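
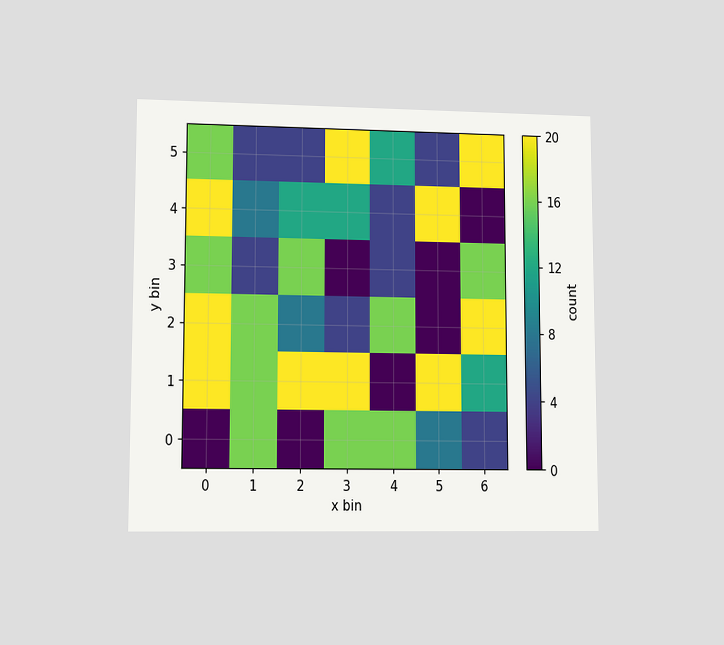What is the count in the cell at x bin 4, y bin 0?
16

The chart is viewed at a slight angle. Matching the cell (4, 0) against the colorbar gives 16.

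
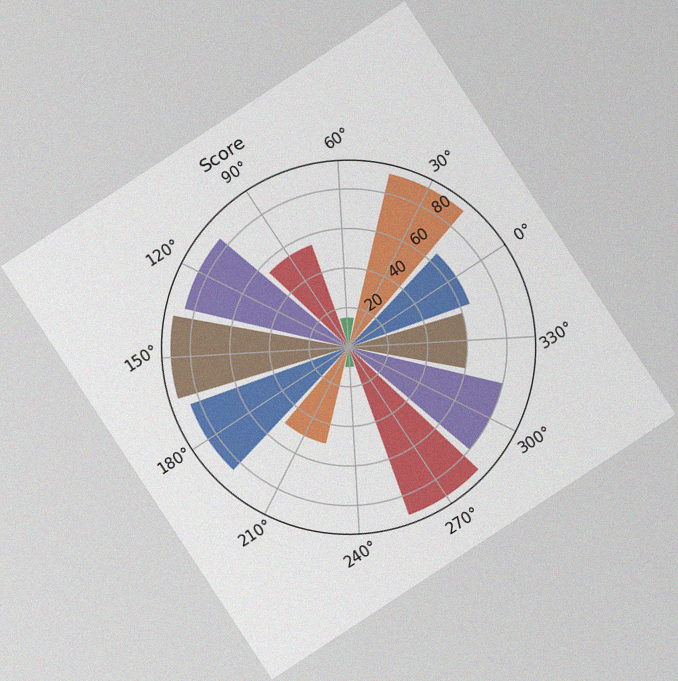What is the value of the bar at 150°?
90

The chart is tilted about 33° counter-clockwise, with some photo noise. The bar at 150° reaches 90 on the radial axis.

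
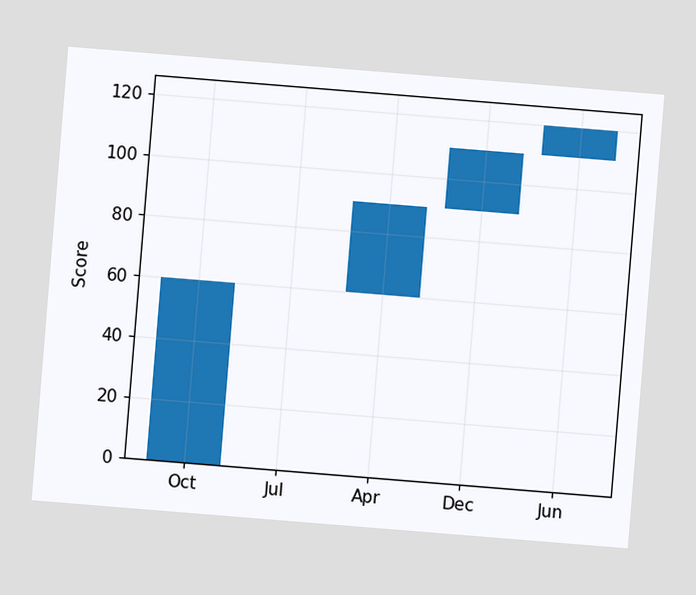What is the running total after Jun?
120

The chart is tilted about 5° clockwise. After Jun the running total reaches 120.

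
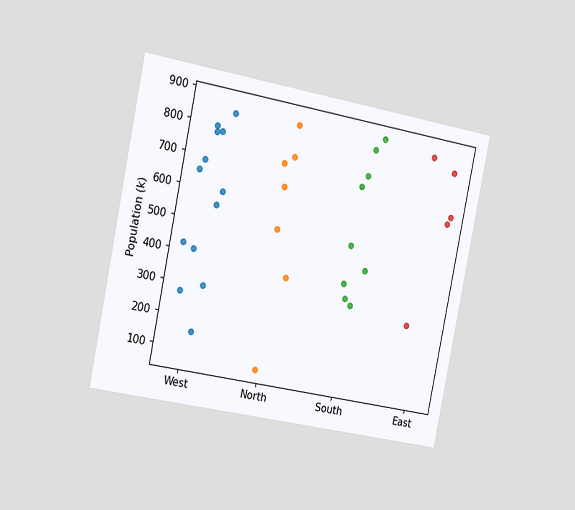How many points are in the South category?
9

The chart is tilted about 11° clockwise and viewed slightly from the left. Counting the markers in the South column gives 9.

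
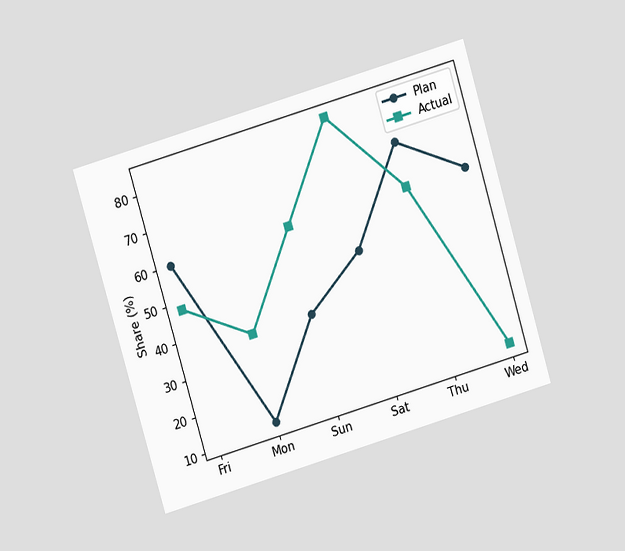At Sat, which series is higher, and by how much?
The chart is tilted about 17° counter-clockwise and viewed at a slight angle. At Sat, Actual sits above the other line by 36%.

Actual, by 36%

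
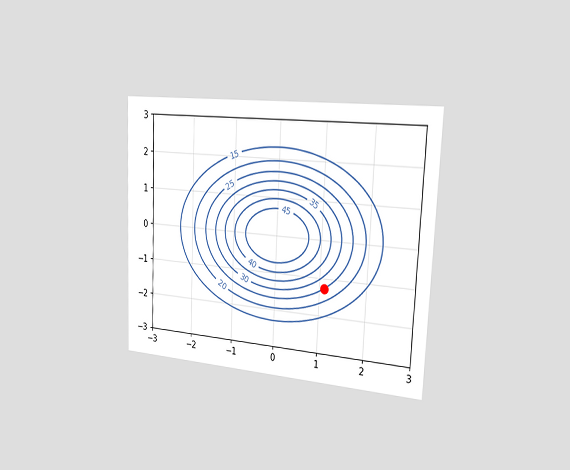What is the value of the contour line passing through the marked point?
25

The chart is tilted about 2° clockwise and viewed slightly from the right. The marked point sits on the contour labelled 25.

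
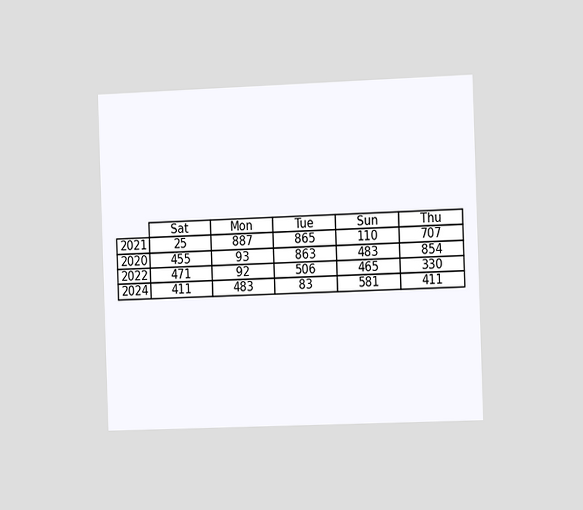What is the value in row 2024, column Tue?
83

The chart is tilted about 2° counter-clockwise and viewed slightly from the right. The (2024, Tue) cell reads 83.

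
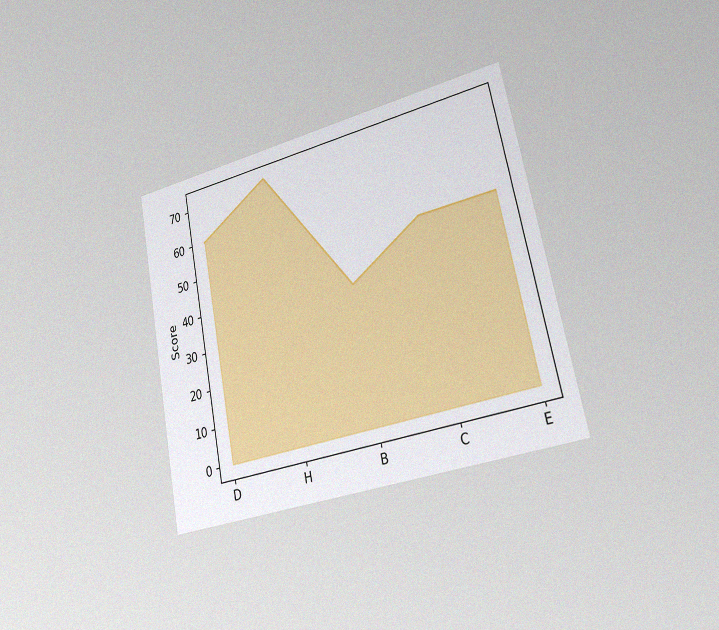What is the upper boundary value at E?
48

The chart is tilted about 11° counter-clockwise and viewed slightly from the right, with some photo noise. At E the upper boundary is at 48.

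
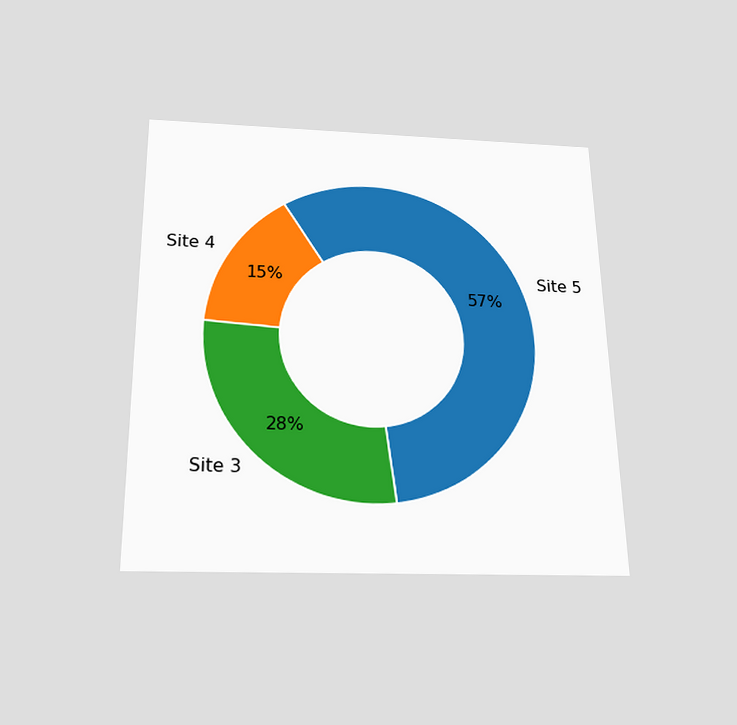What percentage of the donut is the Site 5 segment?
57%

The chart is viewed slightly from below. The Site 5 segment takes up 57% of the ring.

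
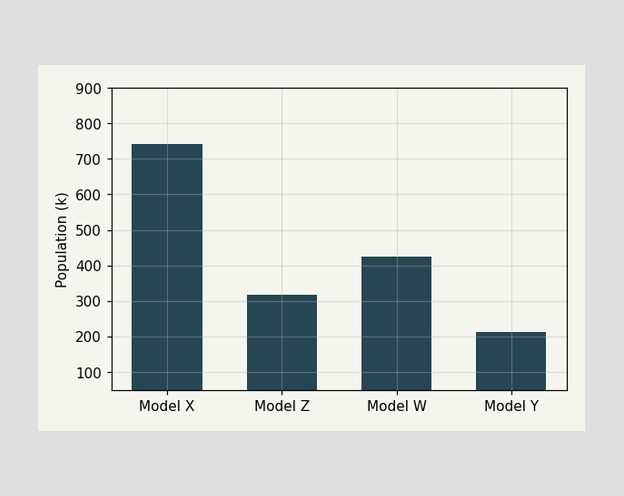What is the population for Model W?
Reading along the chart's y-axis, the Model W bar reaches 424k.

424k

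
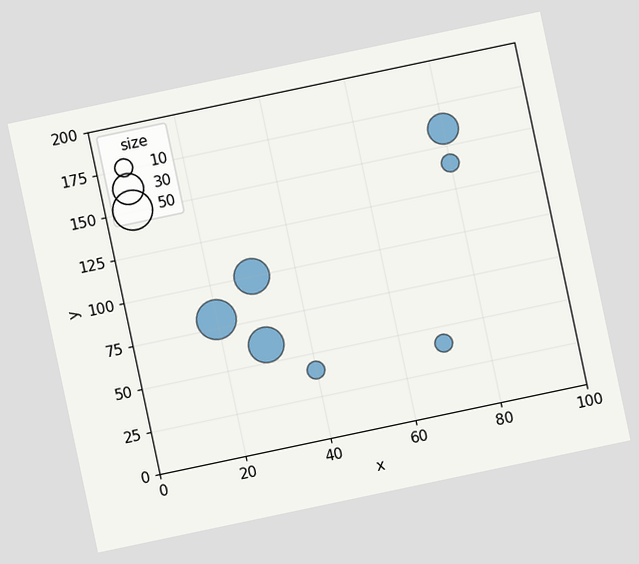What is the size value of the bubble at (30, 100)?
The chart is tilted about 12° counter-clockwise. Matching the bubble at (30, 100) against the size legend gives 40.

40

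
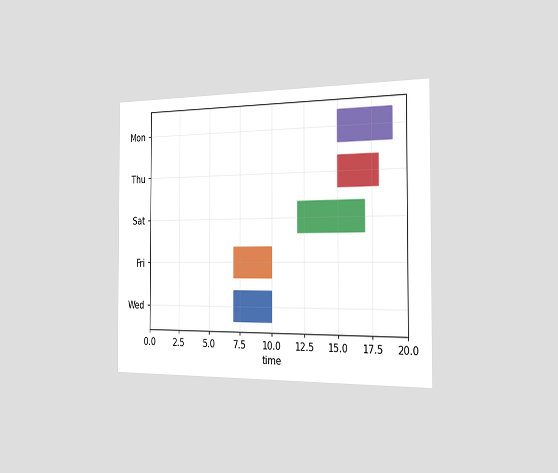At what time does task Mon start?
15

The chart is viewed slightly from the right. The Mon bar begins at t=15.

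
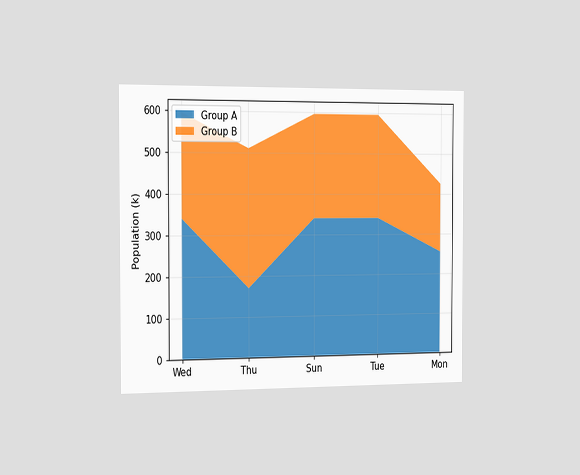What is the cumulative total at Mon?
425k

The chart is viewed slightly from the left. The stacked total at Mon reaches 425k.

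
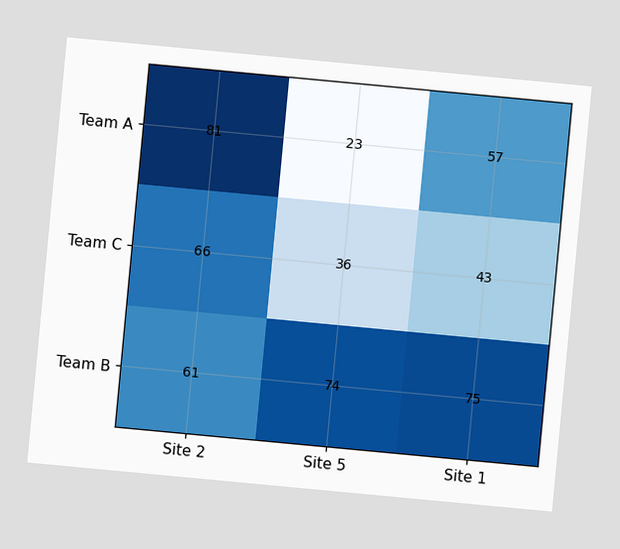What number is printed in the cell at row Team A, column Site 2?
The chart is tilted about 5° clockwise. The (Team A, Site 2) cell reads 81.

81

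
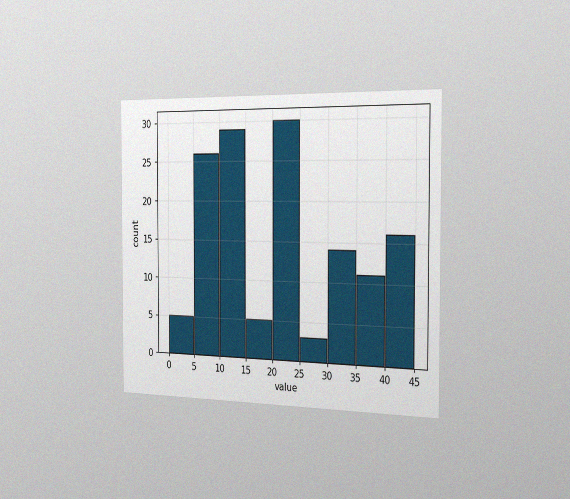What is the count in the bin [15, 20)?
5

The chart is viewed slightly from the right, with some photo noise. The [15, 20) bin has height 5.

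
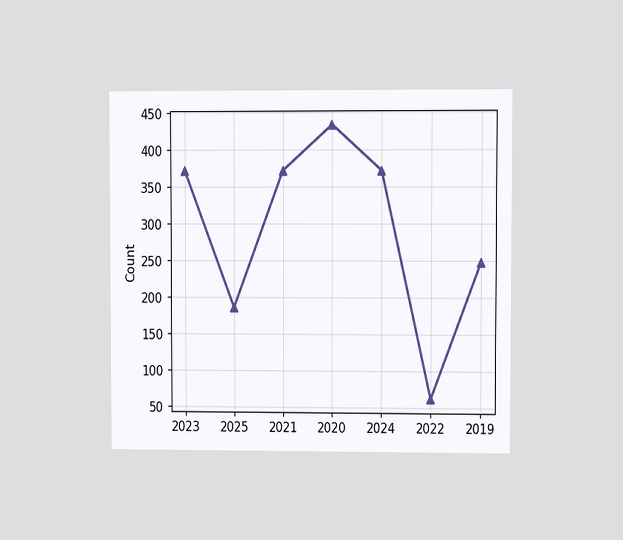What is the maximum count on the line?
The chart is viewed at a slight angle. The highest point is at 2020, and reading across to the y-axis gives 434.

434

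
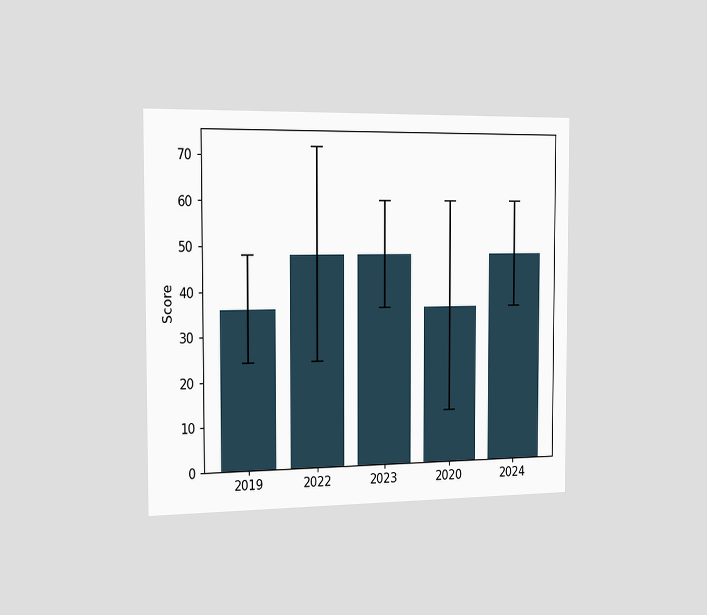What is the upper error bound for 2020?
60

The chart is viewed slightly from the left. The 2020 bar's upper whisker reaches 60.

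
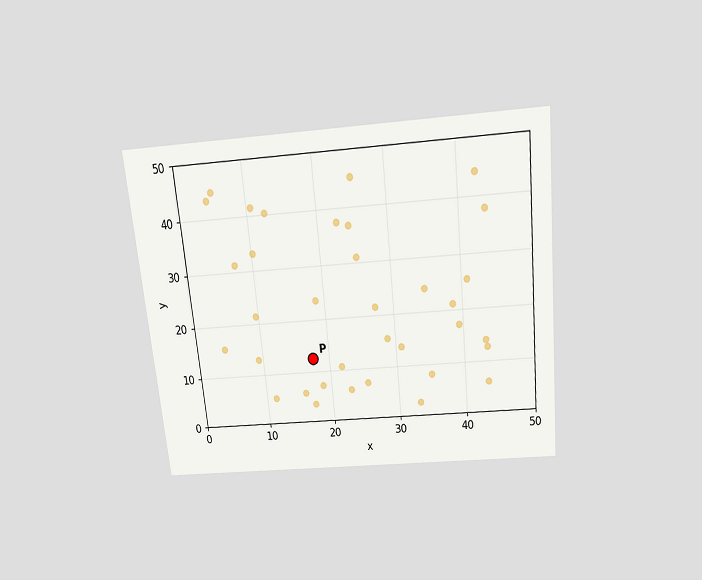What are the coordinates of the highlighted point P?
The chart is tilted about 6° counter-clockwise and viewed slightly from above. Following the gridlines from P to each axis, P sits at (17.5, 12.5).

(17.5, 12.5)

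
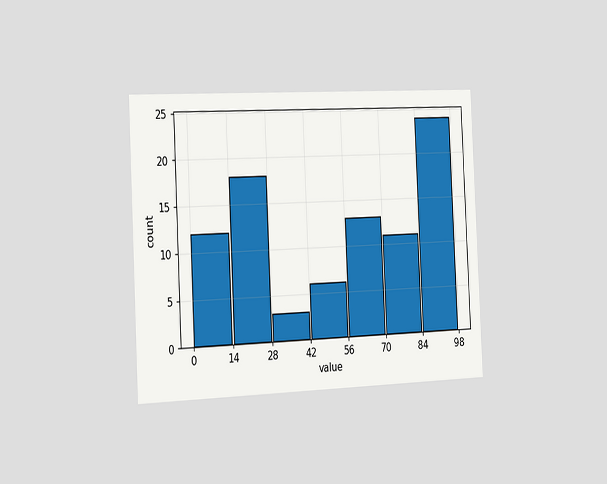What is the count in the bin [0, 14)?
12

The chart is tilted about 3° counter-clockwise and viewed slightly from the left. The [0, 14) bin has height 12.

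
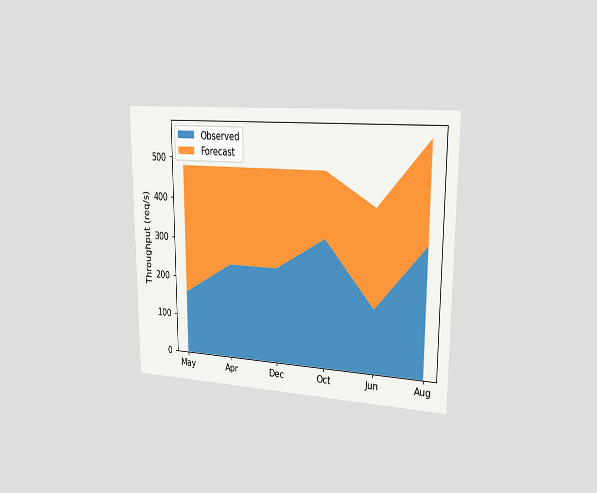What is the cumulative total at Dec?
480req/s

The chart is viewed slightly from the right. The stacked total at Dec reaches 480req/s.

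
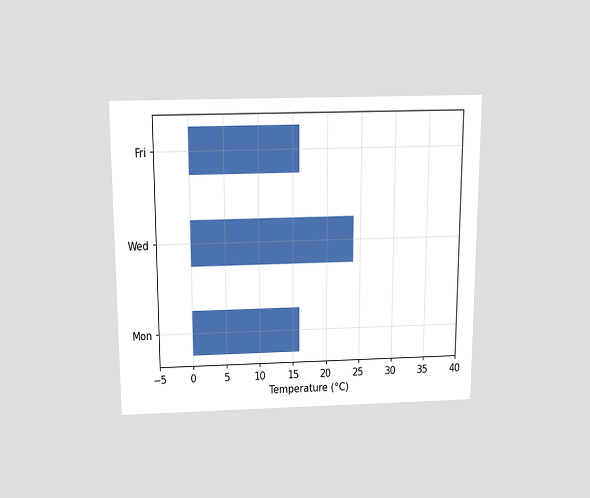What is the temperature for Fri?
16°C

The chart is viewed slightly from above. Reading along the chart's x-axis, the Fri bar reaches 16°C.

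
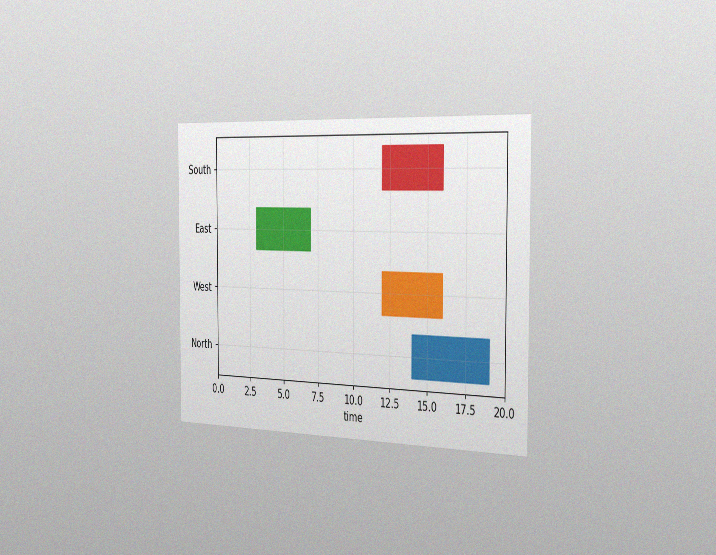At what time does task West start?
12

The chart is viewed slightly from the right, with some photo noise. The West bar begins at t=12.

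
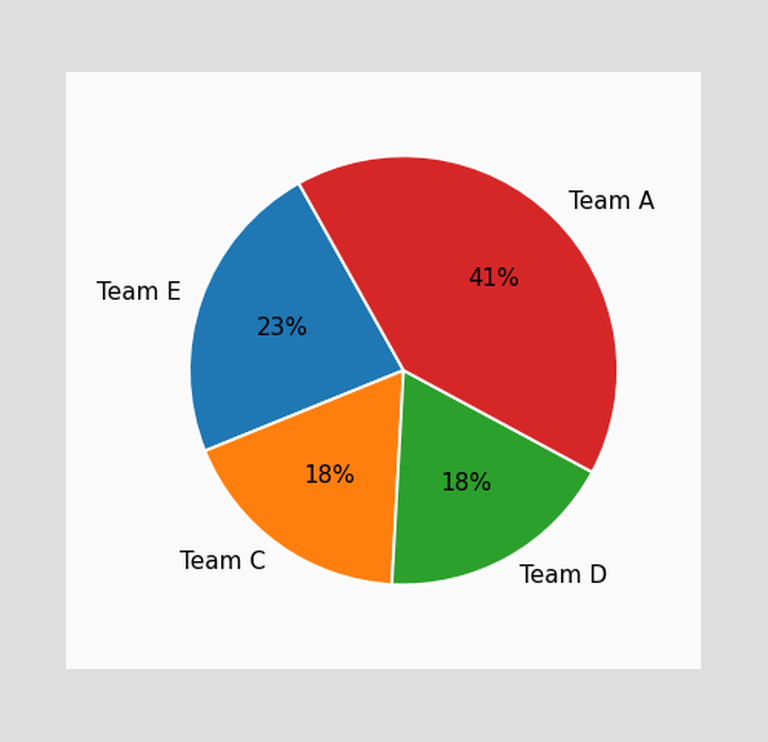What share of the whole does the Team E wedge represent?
23%

The Team E slice takes up 23% of the pie.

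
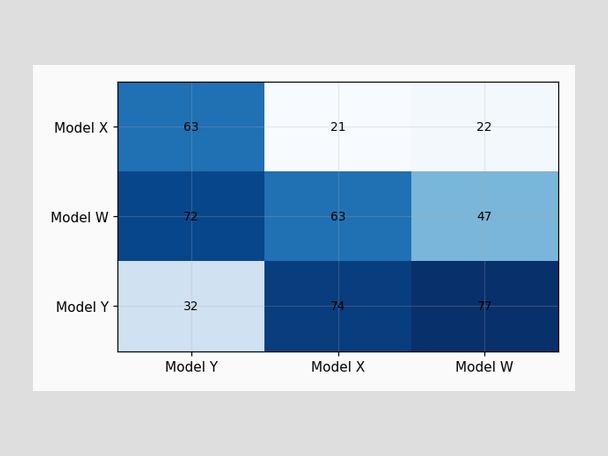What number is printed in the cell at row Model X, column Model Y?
The (Model X, Model Y) cell reads 63.

63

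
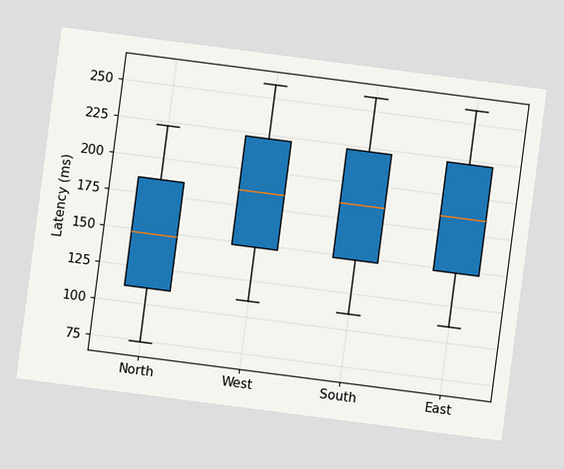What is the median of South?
The chart is tilted about 7° clockwise. The median line in the South box sits at 185ms.

185ms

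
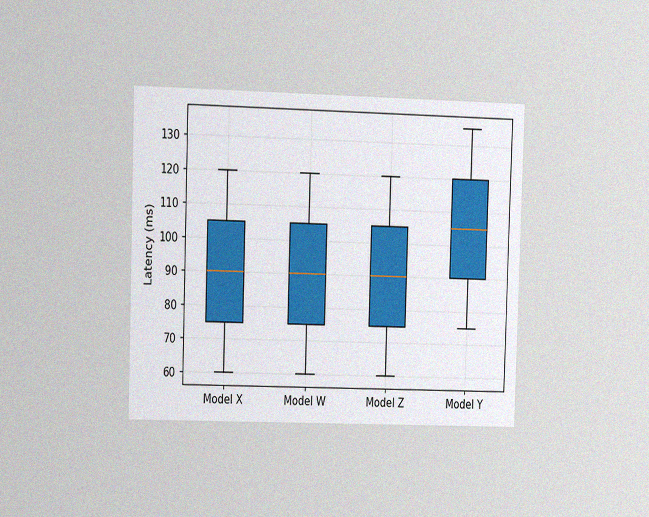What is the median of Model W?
The chart is viewed slightly from the left, with some photo noise. The median line in the Model W box sits at 90ms.

90ms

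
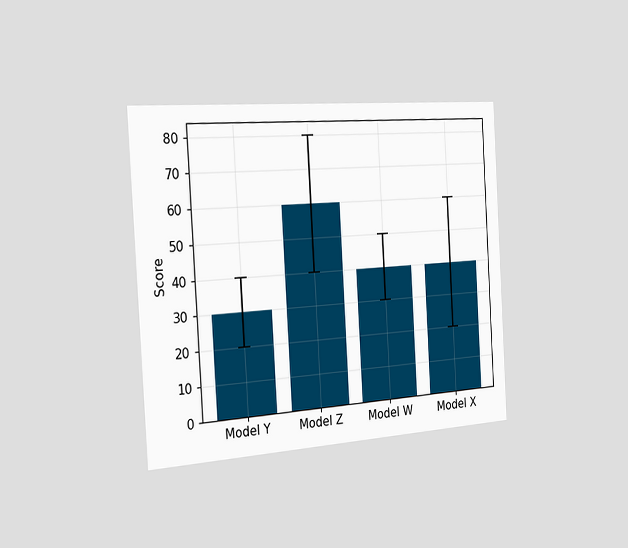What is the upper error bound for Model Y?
40

The chart is tilted about 3° counter-clockwise and viewed slightly from the left. The Model Y bar's upper whisker reaches 40.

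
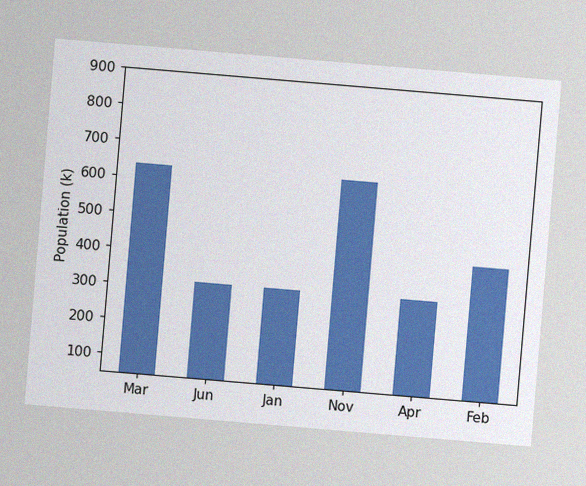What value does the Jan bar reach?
318k

The chart is tilted about 5° clockwise, with some photo noise. Reading along the chart's y-axis, the Jan bar reaches 318k.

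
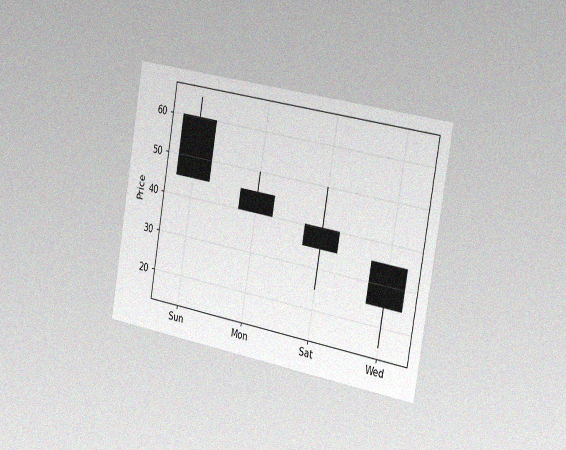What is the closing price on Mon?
40

The chart is tilted about 10° clockwise and viewed slightly from the right, with some photo noise. The Mon candle closes at 40.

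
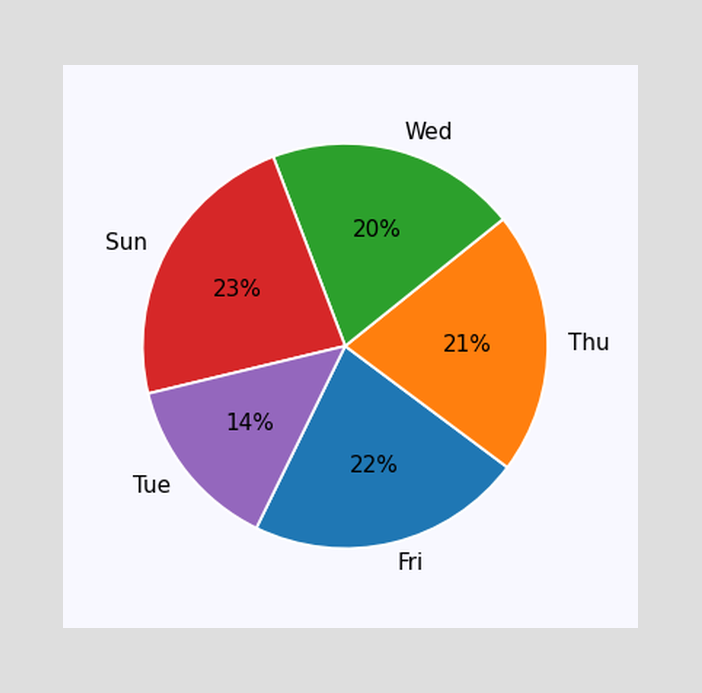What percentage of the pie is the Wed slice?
20%

The Wed slice takes up 20% of the pie.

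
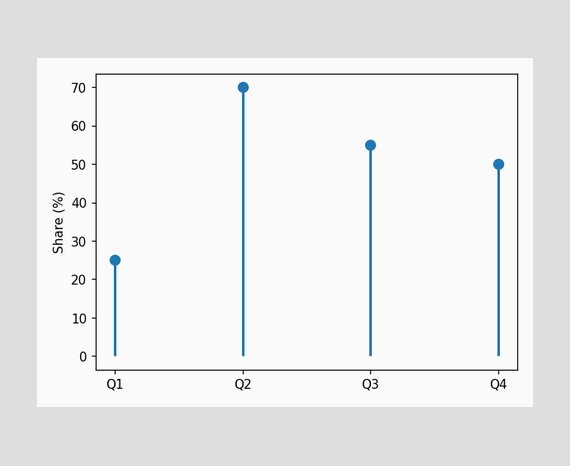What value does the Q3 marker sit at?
55%

The Q3 marker sits at 55%.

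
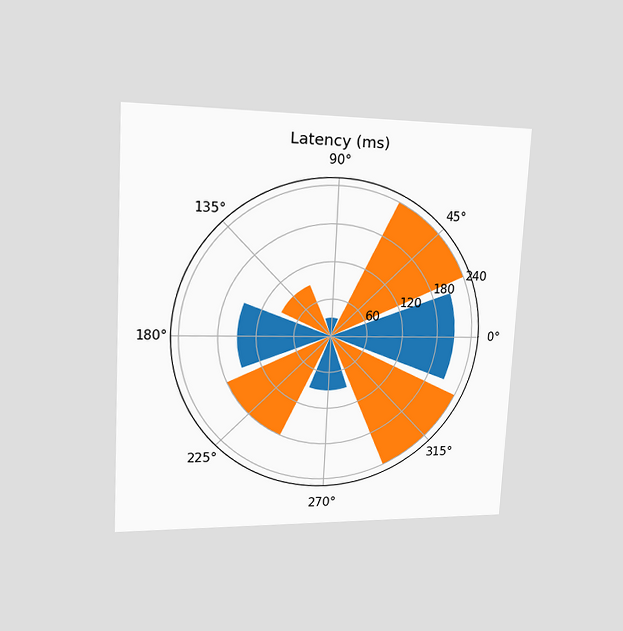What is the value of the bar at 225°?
180ms

The chart is tilted about 3° clockwise and viewed slightly from the left. The bar at 225° reaches 180ms on the radial axis.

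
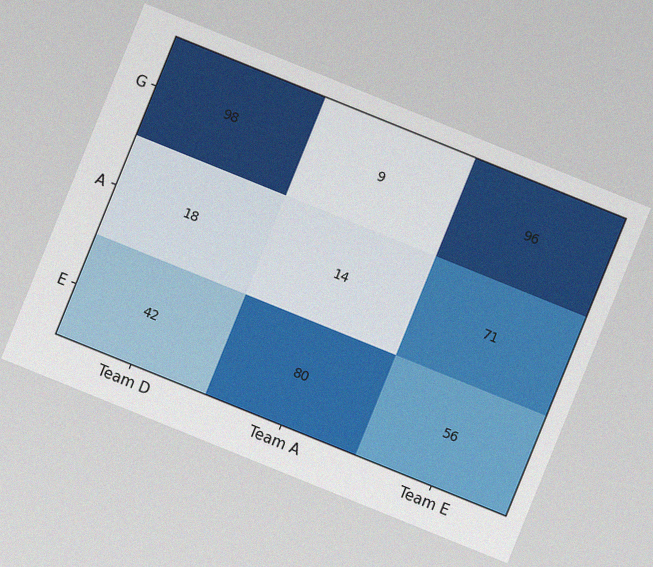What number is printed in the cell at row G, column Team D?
98

The chart is tilted about 22° clockwise, with some photo noise. The (G, Team D) cell reads 98.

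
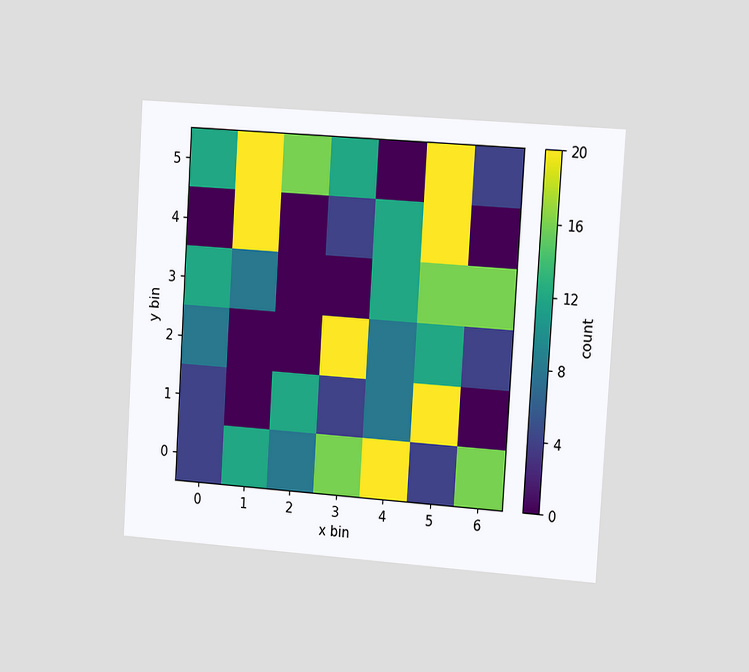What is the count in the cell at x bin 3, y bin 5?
The chart is tilted about 4° clockwise and viewed slightly from the right. Matching the cell (3, 5) against the colorbar gives 12.

12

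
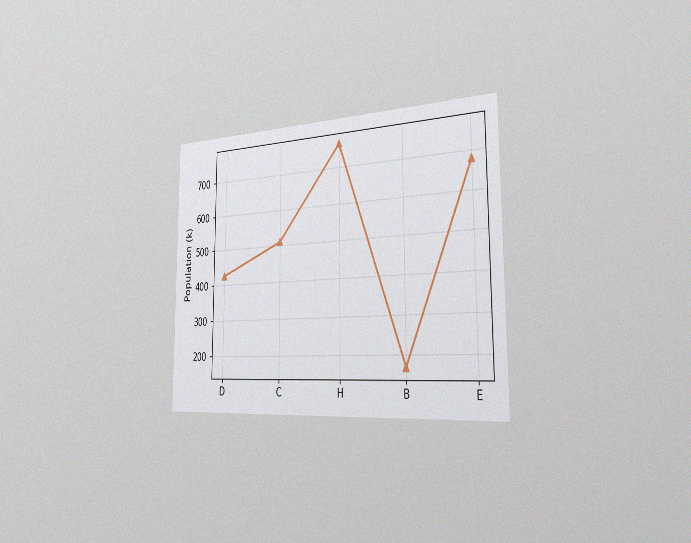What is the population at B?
The chart is viewed slightly from the right, with some photo noise. At B, the line is at 170k.

170k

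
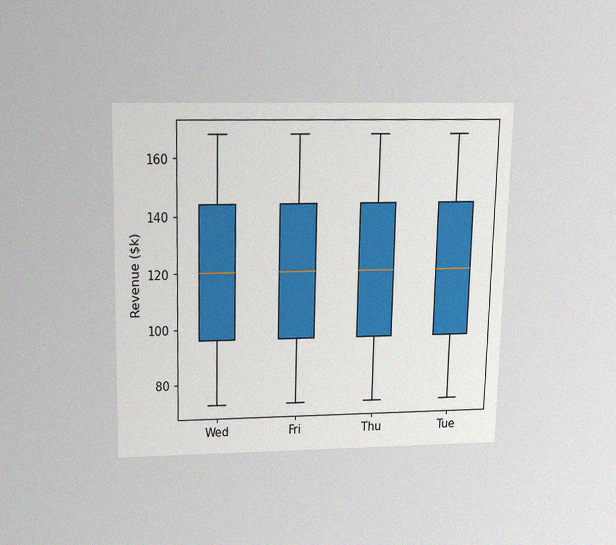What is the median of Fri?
$120k

The chart is viewed slightly from above, with some photo noise. The median line in the Fri box sits at $120k.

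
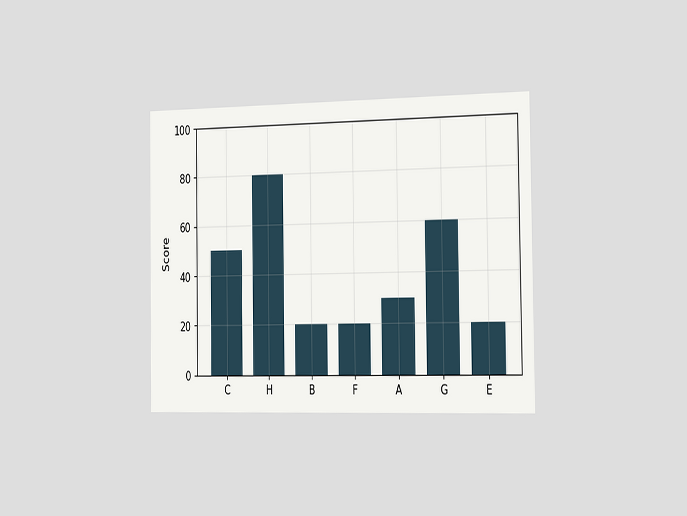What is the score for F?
The chart is viewed slightly from the right. Reading along the chart's y-axis, the F bar reaches 20.

20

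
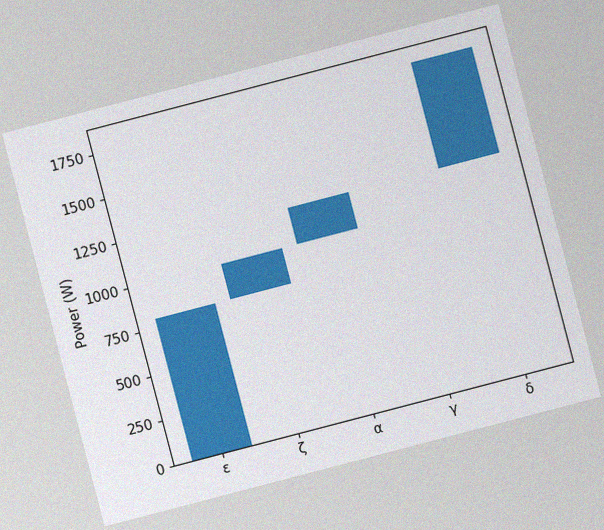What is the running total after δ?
The chart is tilted about 15° counter-clockwise, with some photo noise. After δ the running total reaches 1800W.

1800W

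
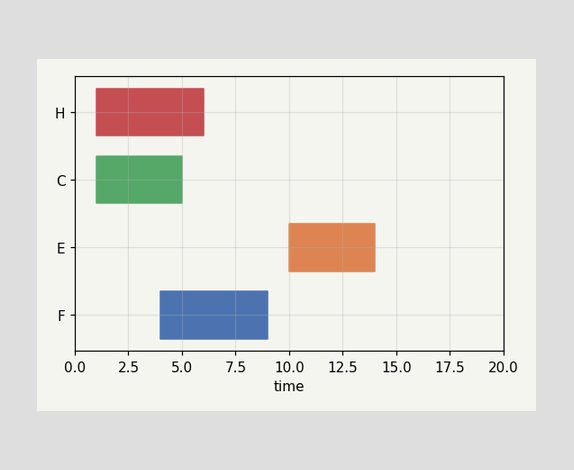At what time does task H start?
The H bar begins at t=1.

1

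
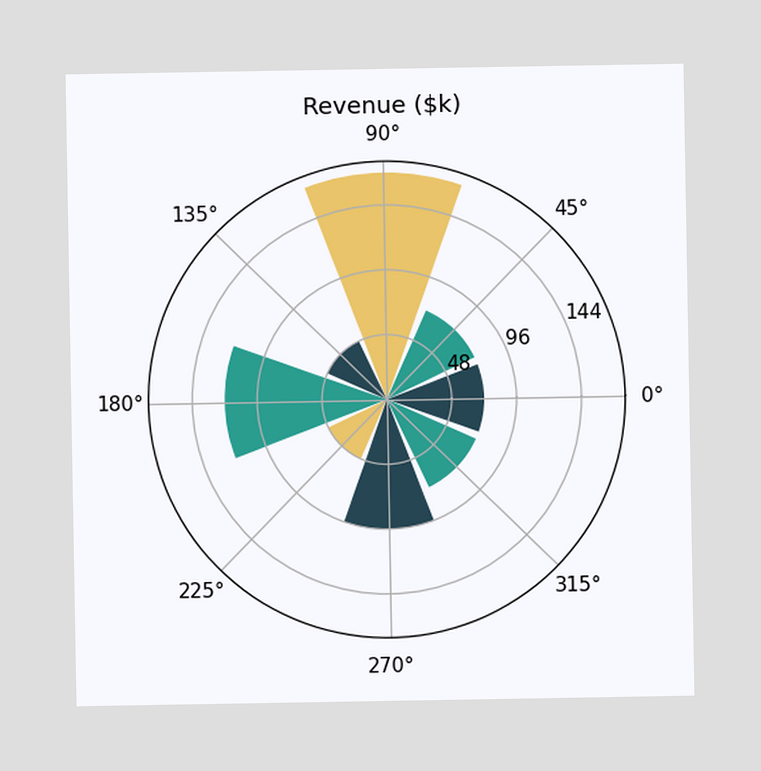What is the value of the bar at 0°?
The bar at 0° reaches $72k on the radial axis.

$72k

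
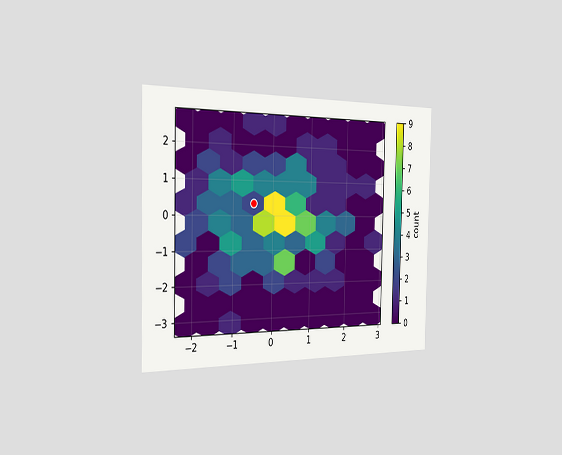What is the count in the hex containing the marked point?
The chart is viewed slightly from the left. The marked hex reads 2 on the colorbar.

2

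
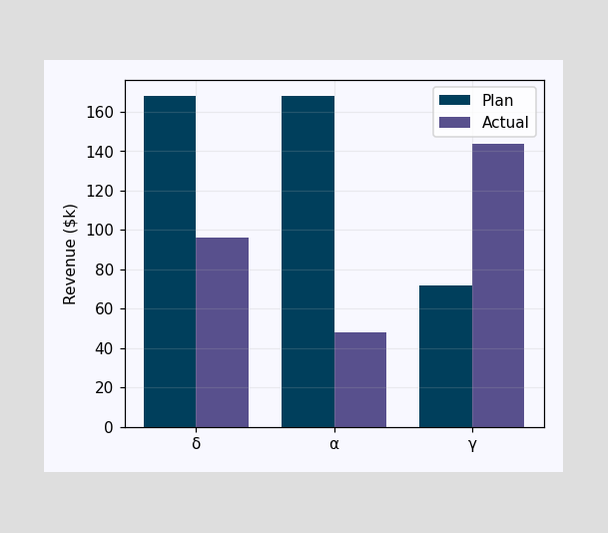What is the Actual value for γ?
$144k

The Actual bar at γ reaches $144k on the y-axis.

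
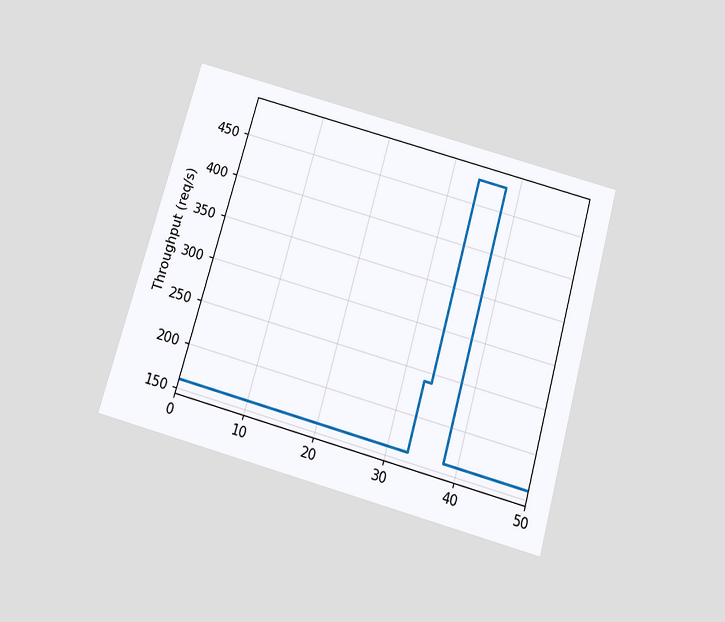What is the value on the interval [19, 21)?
160req/s

The chart is tilted about 16° clockwise and viewed slightly from below. On [19, 21) the step sits at 160req/s.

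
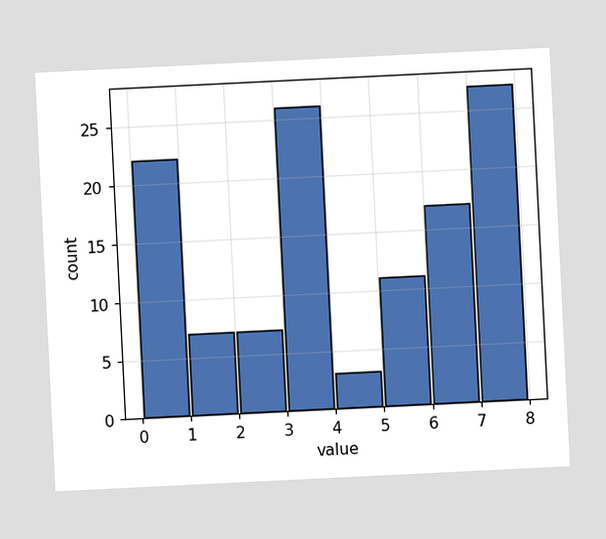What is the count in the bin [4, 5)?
The chart is tilted about 3° counter-clockwise. The [4, 5) bin has height 3.

3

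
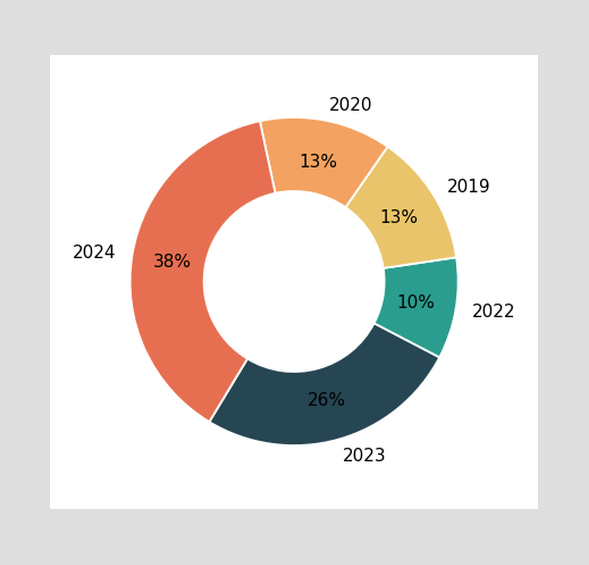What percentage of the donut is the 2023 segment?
26%

The 2023 segment takes up 26% of the ring.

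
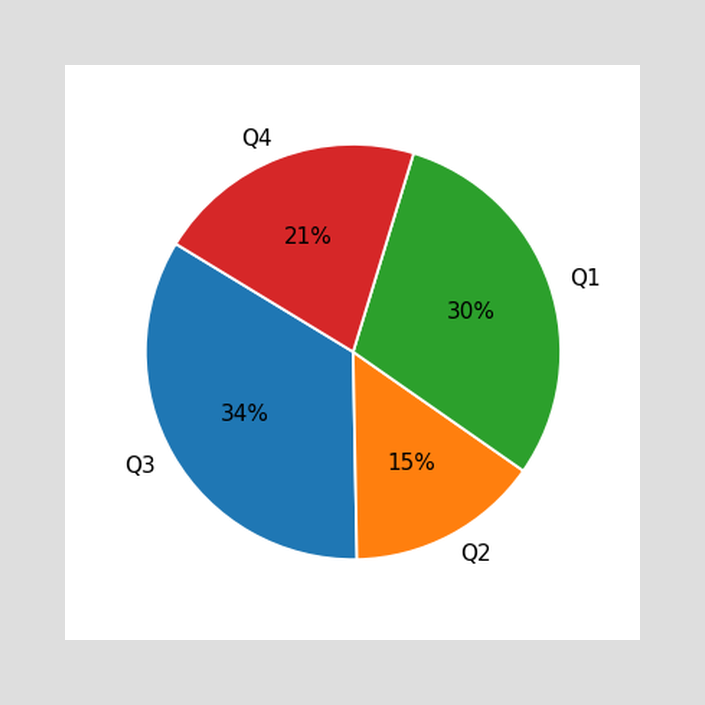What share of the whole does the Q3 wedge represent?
34%

The Q3 slice takes up 34% of the pie.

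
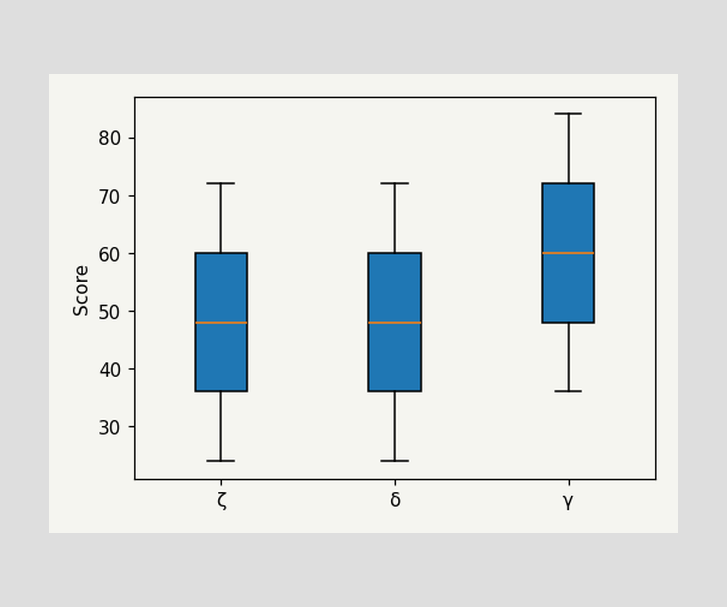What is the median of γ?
The median line in the γ box sits at 60.

60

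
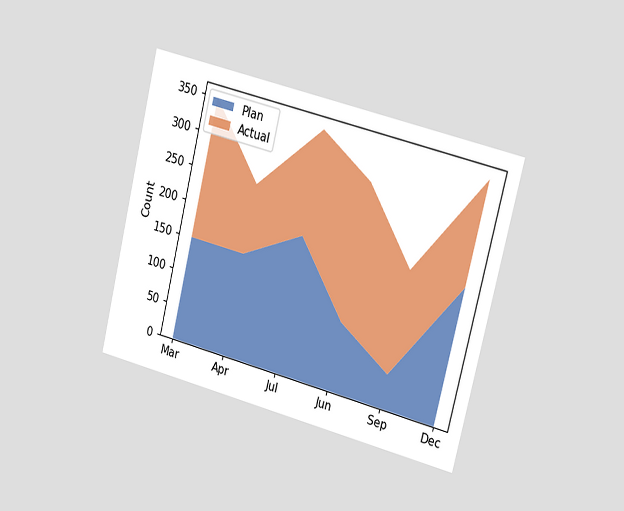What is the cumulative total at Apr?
250

The chart is tilted about 14° clockwise and viewed slightly from the right. The stacked total at Apr reaches 250.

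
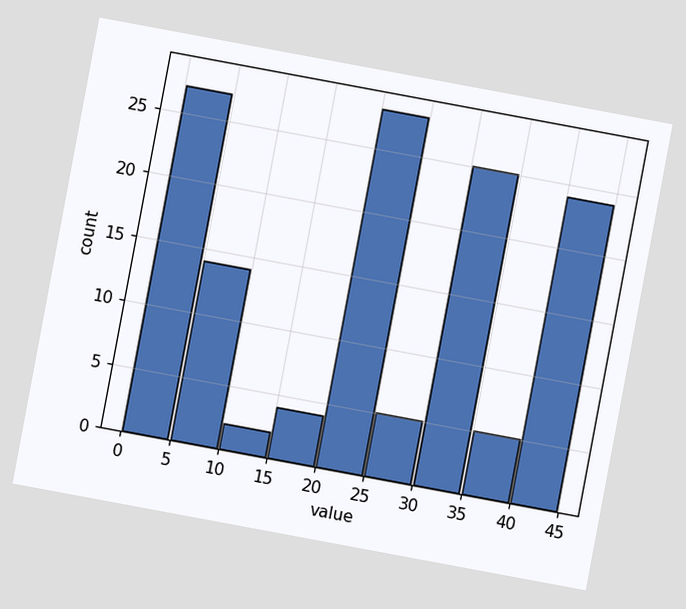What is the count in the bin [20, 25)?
The chart is tilted about 11° clockwise. The [20, 25) bin has height 28.

28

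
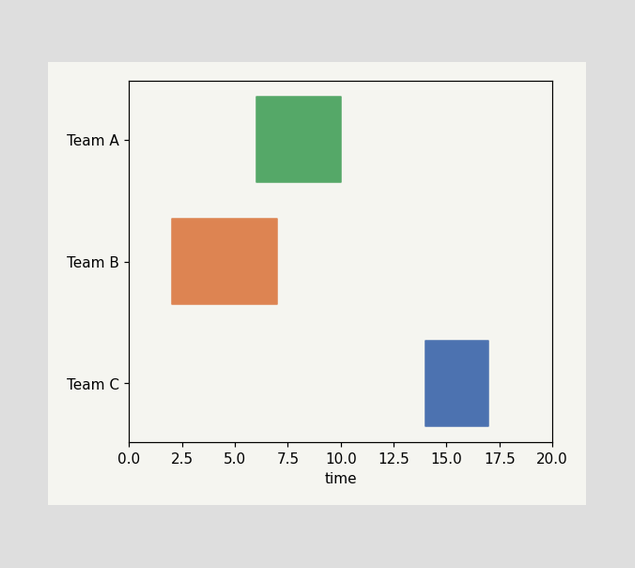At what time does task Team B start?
2

The Team B bar begins at t=2.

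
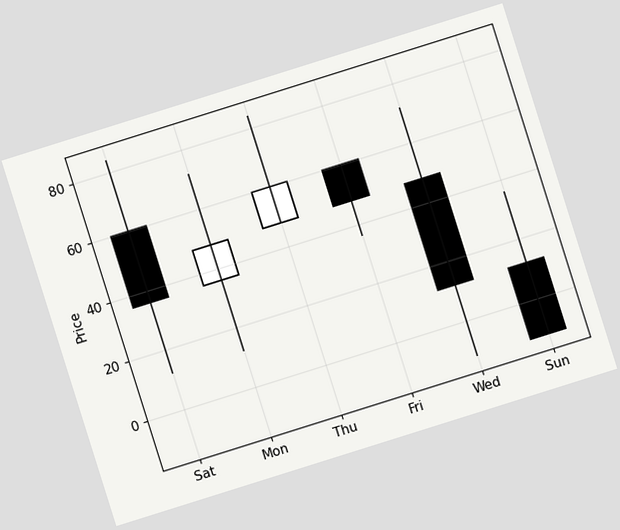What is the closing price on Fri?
The chart is tilted about 17° counter-clockwise. The Fri candle closes at 48.

48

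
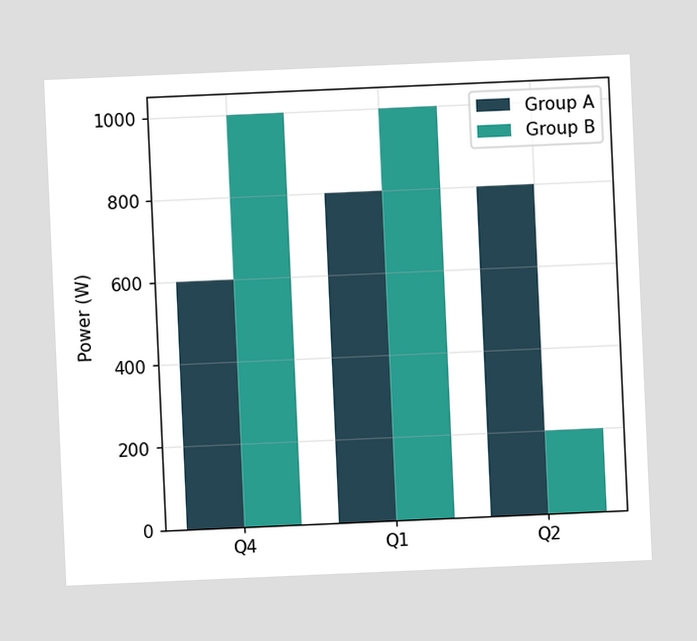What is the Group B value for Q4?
1000W

The chart is tilted about 3° counter-clockwise. The Group B bar at Q4 reaches 1000W on the y-axis.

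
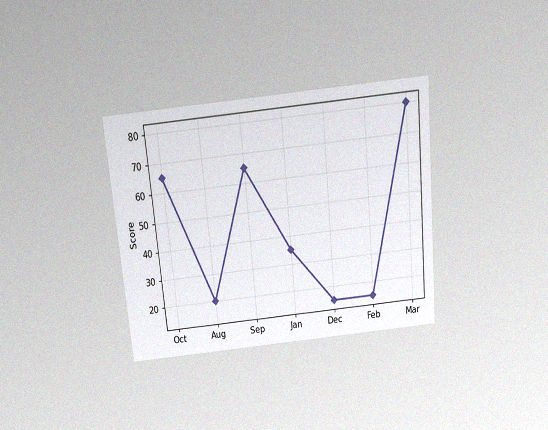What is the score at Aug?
The chart is tilted about 5° counter-clockwise and viewed slightly from above, with some photo noise. At Aug, the line is at 20.

20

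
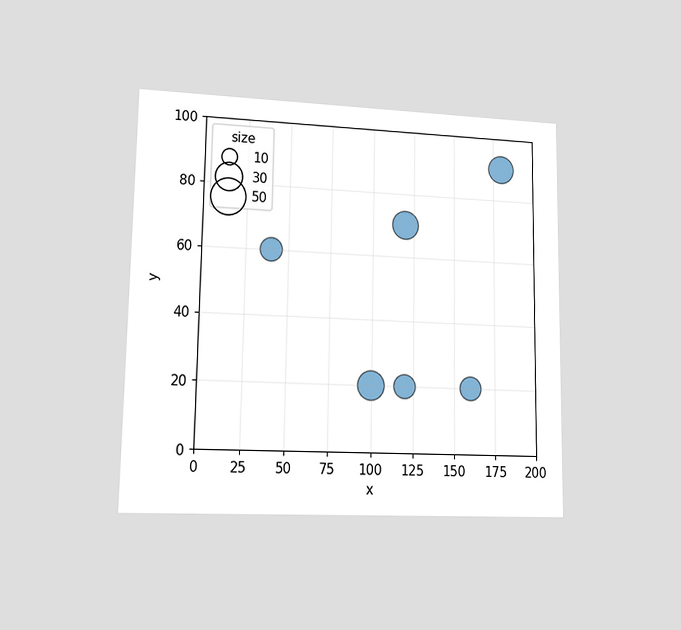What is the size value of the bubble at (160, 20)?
The chart is viewed at a slight angle. Matching the bubble at (160, 20) against the size legend gives 20.

20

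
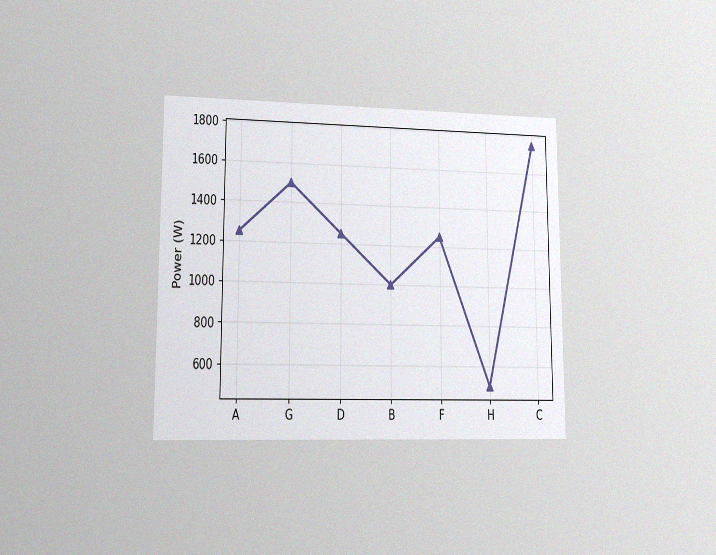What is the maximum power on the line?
The chart is viewed at a slight angle, with some photo noise. The highest point is at C, and reading across to the y-axis gives 1750W.

1750W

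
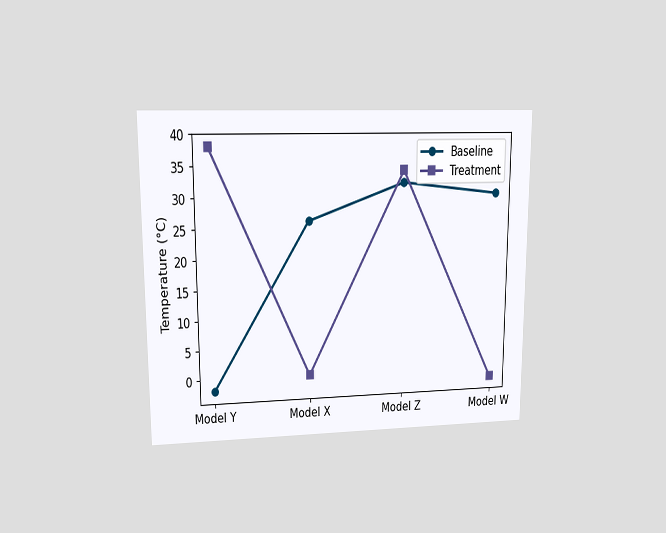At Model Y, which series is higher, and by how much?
Treatment, by 40°C

The chart is viewed at a slight angle. At Model Y, Treatment sits above the other line by 40°C.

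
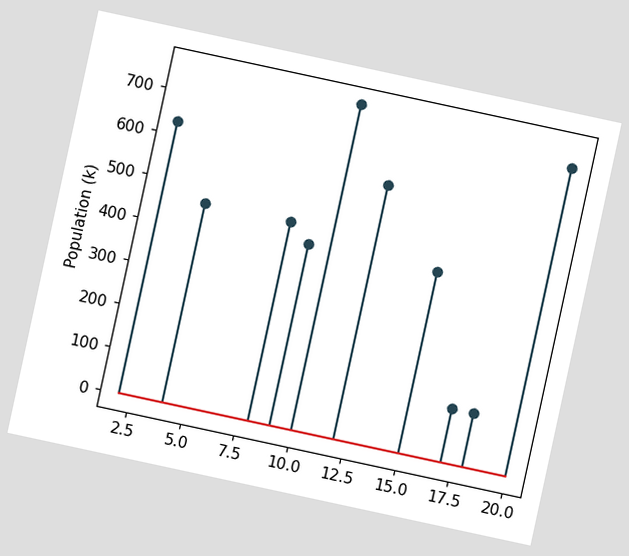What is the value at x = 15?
The chart is tilted about 12° clockwise. The stem at x=15 reaches 420k.

420k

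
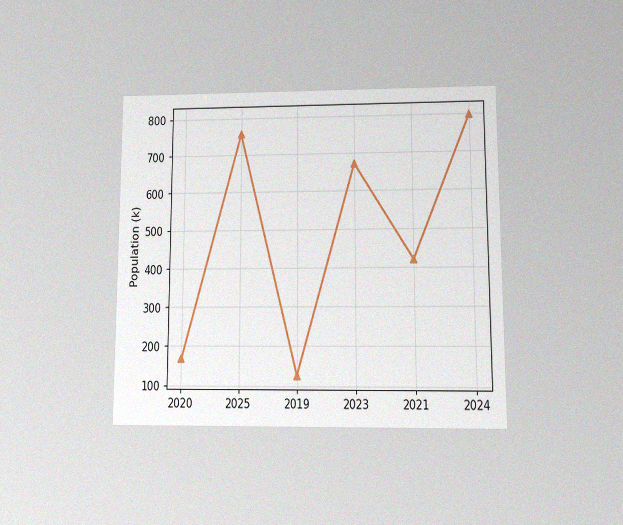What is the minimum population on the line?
The chart is viewed at a slight angle, with some photo noise. The lowest point is at 2019, and reading across to the y-axis gives 126k.

126k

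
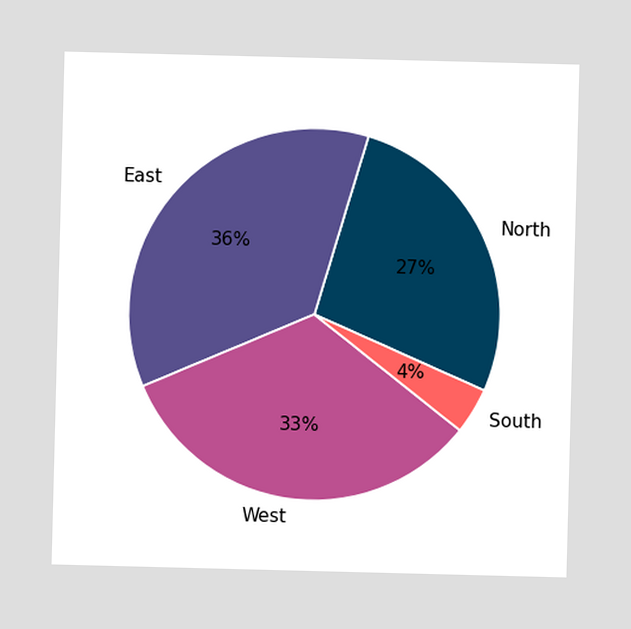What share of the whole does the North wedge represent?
The North slice takes up 27% of the pie.

27%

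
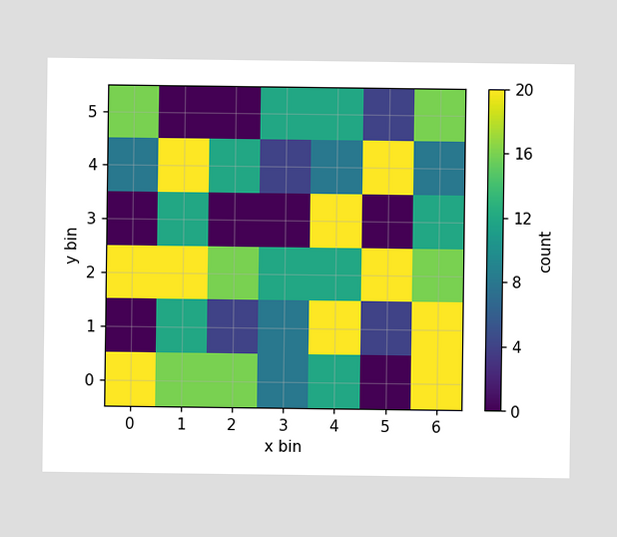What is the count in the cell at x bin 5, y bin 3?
Matching the cell (5, 3) against the colorbar gives 0.

0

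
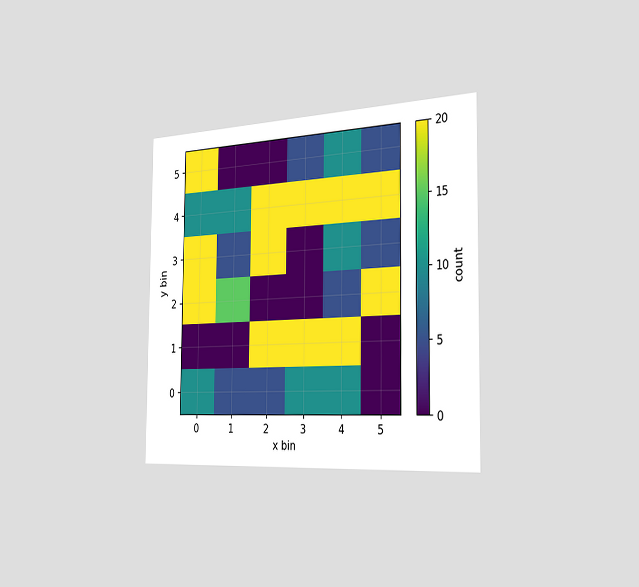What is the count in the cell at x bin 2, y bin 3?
20

The chart is viewed slightly from the right. Matching the cell (2, 3) against the colorbar gives 20.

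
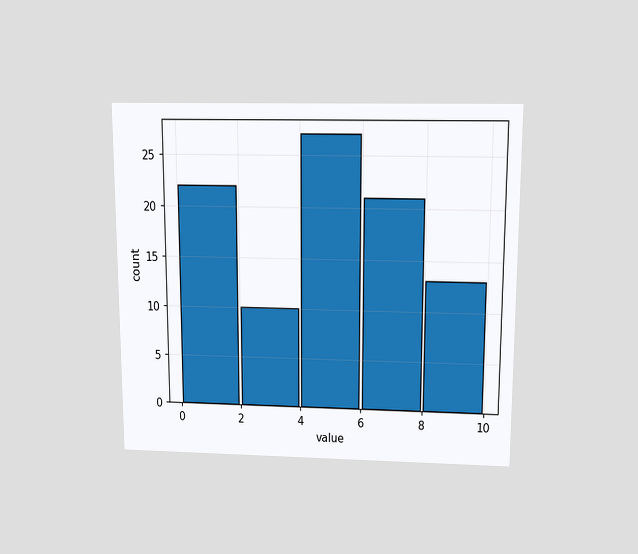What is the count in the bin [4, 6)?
The chart is viewed slightly from above. The [4, 6) bin has height 27.

27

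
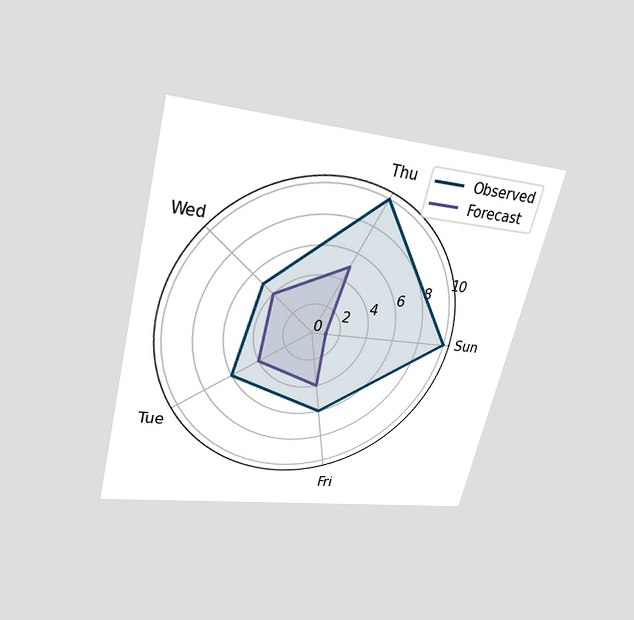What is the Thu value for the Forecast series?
The chart is tilted about 14° clockwise and viewed slightly from above. On the Thu axis, Forecast reaches 5.

5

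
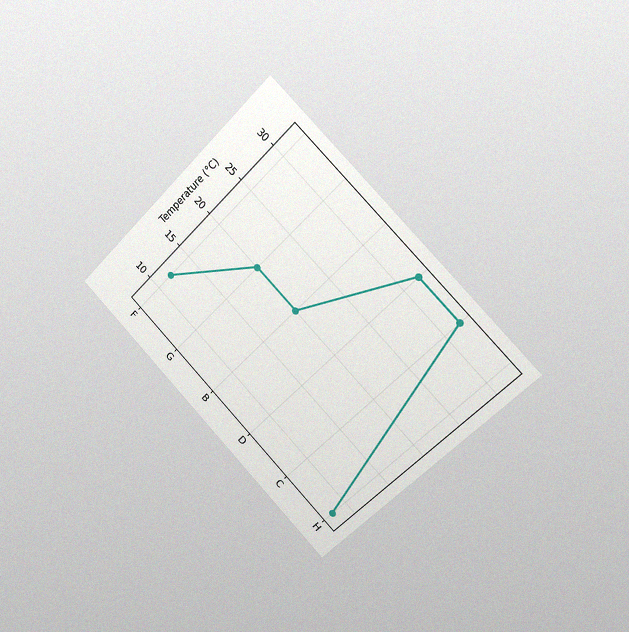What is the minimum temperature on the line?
8°C

The chart is tilted about 45° clockwise and viewed slightly from the right, with some photo noise. The lowest point is at H, and reading across to the y-axis gives 8°C.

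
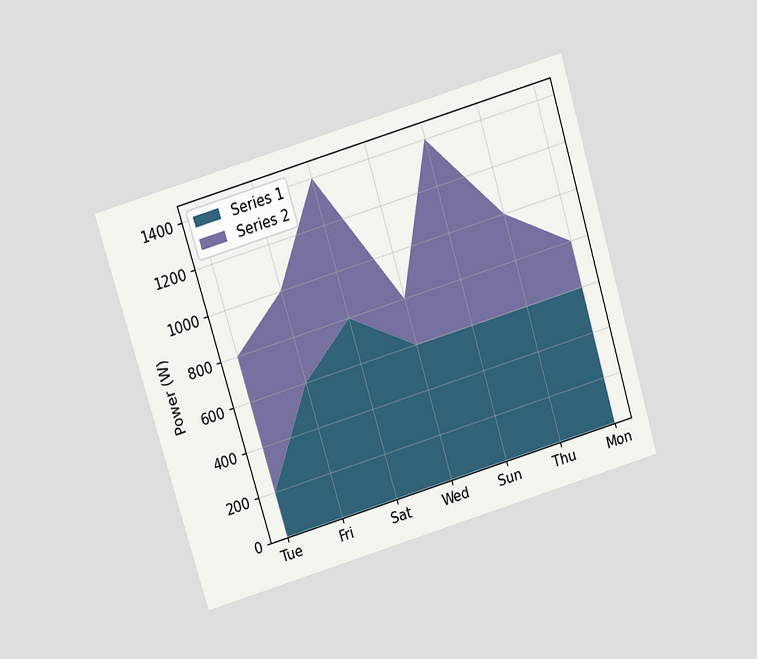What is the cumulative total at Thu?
1000W

The chart is tilted about 17° counter-clockwise and viewed at a slight angle. The stacked total at Thu reaches 1000W.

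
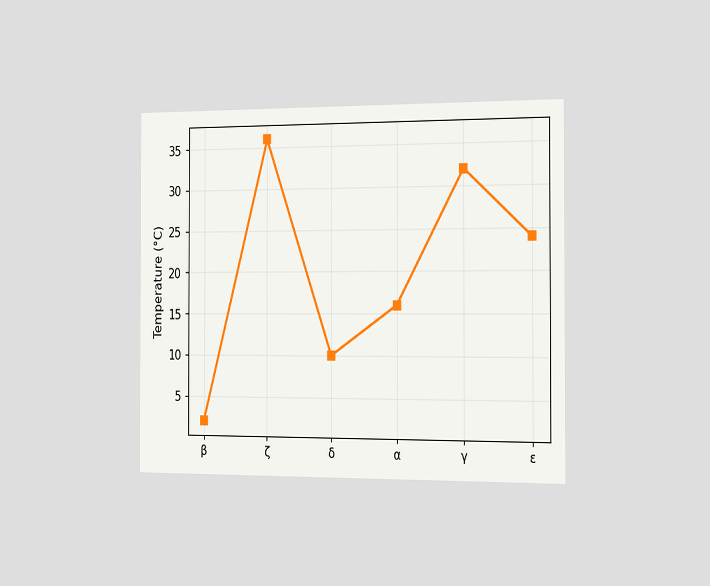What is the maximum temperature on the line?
The chart is viewed slightly from the right. The highest point is at ζ, and reading across to the y-axis gives 36°C.

36°C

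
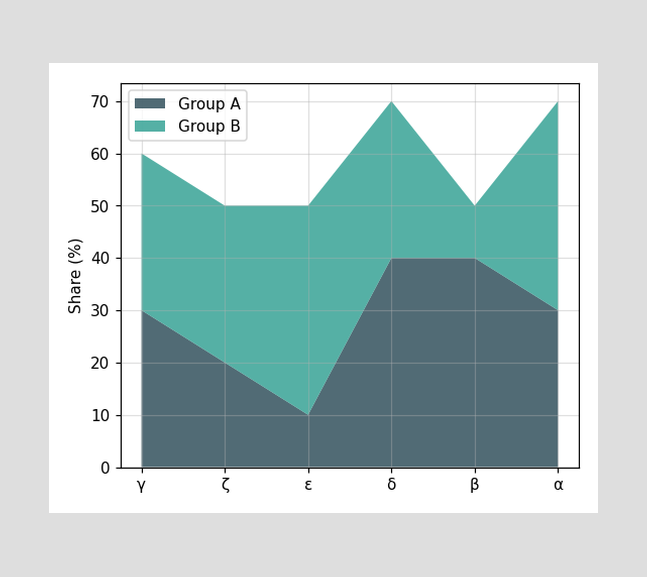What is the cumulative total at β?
50%

The stacked total at β reaches 50%.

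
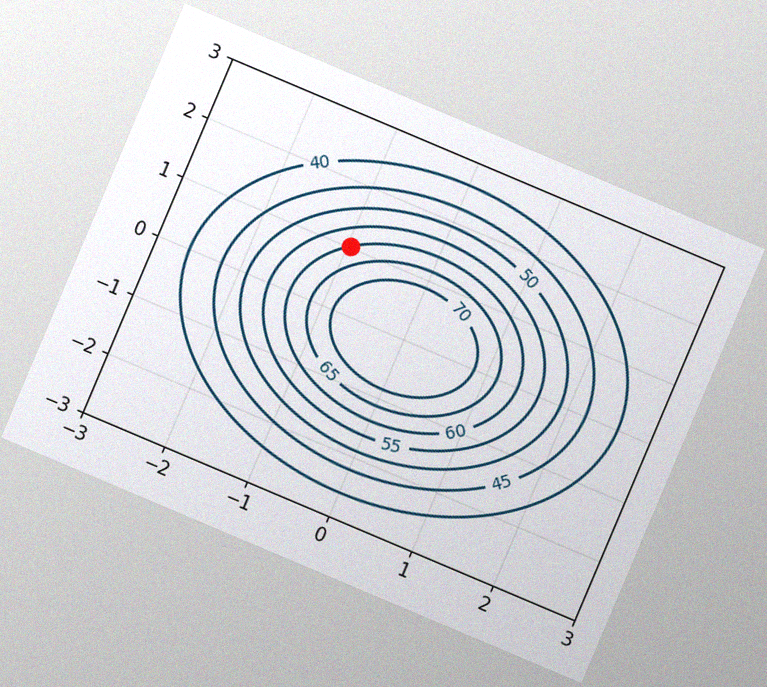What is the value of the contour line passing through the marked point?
The chart is tilted about 23° clockwise, with some photo noise. The marked point sits on the contour labelled 60.

60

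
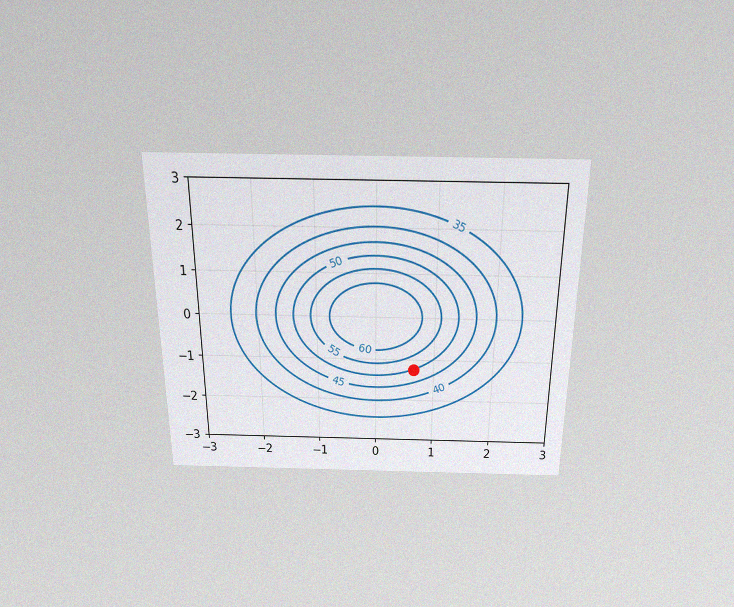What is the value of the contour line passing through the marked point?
The chart is viewed slightly from above, with some photo noise. The marked point sits on the contour labelled 50.

50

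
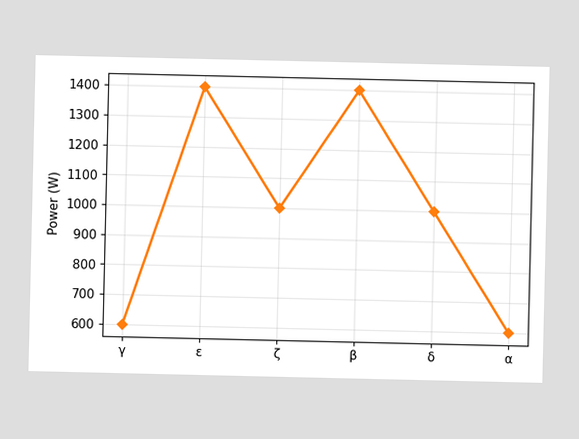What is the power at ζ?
1000W

At ζ, the line is at 1000W.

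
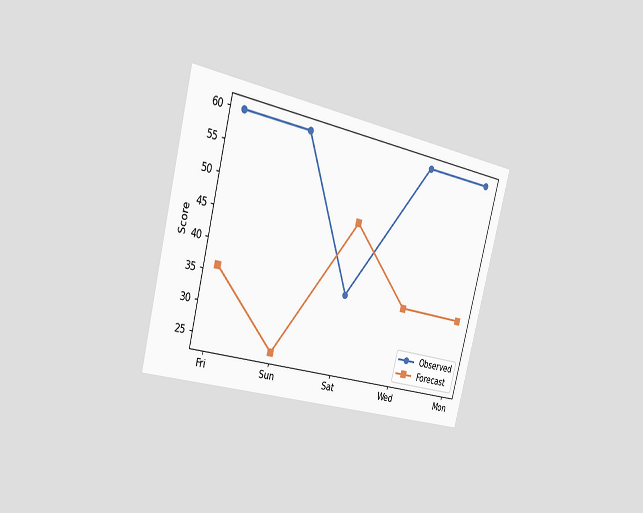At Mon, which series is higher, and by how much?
The chart is tilted about 14° clockwise and viewed slightly from the left. At Mon, Observed sits above the other line by 24.

Observed, by 24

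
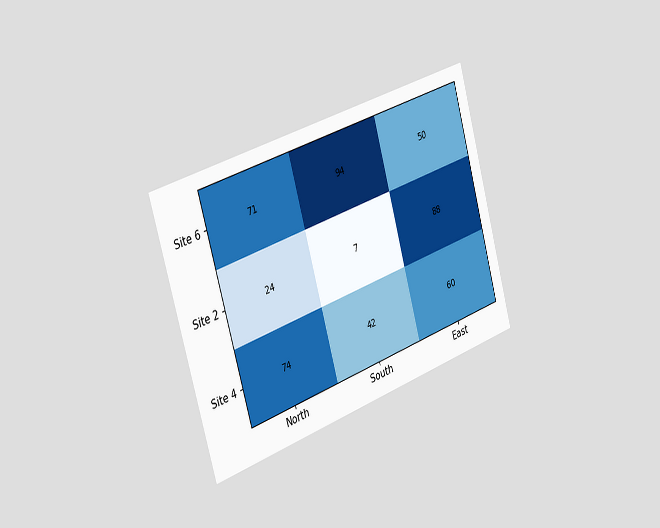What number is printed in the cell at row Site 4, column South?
42

The chart is tilted about 17° counter-clockwise and viewed slightly from the left. The (Site 4, South) cell reads 42.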